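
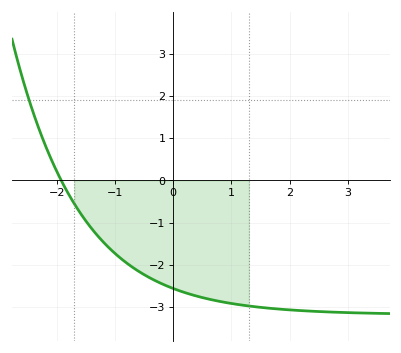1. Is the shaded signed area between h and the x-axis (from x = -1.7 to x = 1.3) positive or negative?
negative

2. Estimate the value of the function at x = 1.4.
-2.99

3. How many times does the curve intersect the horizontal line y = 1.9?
1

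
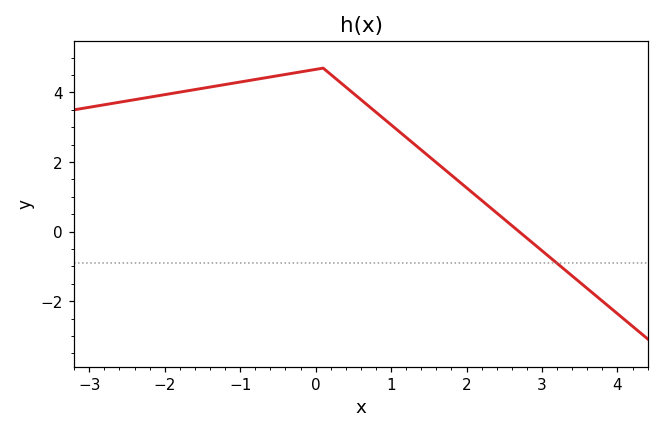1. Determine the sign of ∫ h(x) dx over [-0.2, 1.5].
positive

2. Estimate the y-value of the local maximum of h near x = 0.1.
4.7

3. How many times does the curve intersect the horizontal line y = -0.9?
1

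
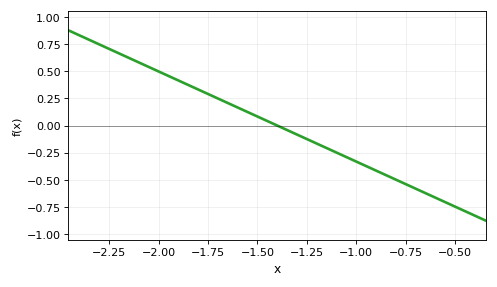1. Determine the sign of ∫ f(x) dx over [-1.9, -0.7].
negative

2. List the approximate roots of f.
-1.4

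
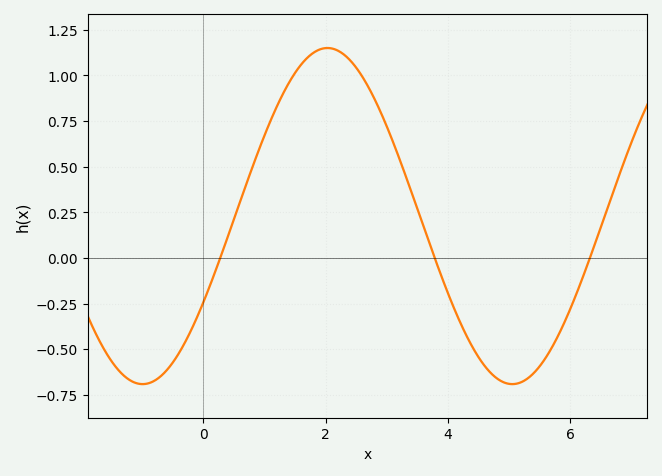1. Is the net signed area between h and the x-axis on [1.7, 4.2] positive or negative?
positive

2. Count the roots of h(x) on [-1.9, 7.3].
3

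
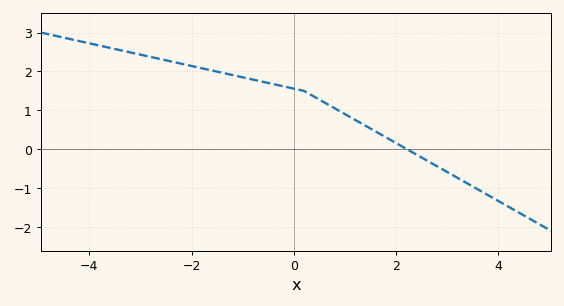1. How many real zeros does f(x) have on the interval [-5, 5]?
1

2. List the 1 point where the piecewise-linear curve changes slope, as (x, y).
(0.2, 1.5)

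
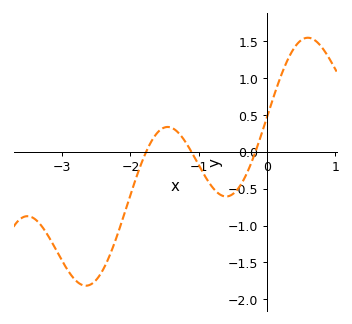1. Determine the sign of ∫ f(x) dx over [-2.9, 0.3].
negative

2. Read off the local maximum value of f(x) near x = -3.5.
-0.85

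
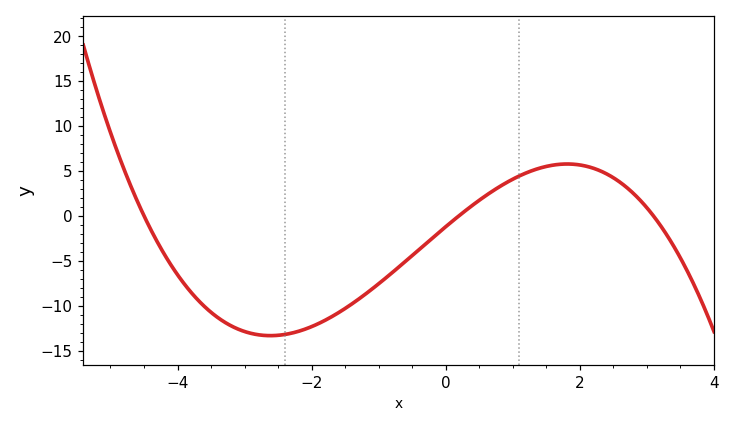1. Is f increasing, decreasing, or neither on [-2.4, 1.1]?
increasing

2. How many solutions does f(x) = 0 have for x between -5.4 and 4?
3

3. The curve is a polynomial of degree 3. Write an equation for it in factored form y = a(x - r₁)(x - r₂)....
y = -0.44(x + 4.5)(x - 0.2)(x - 3.1)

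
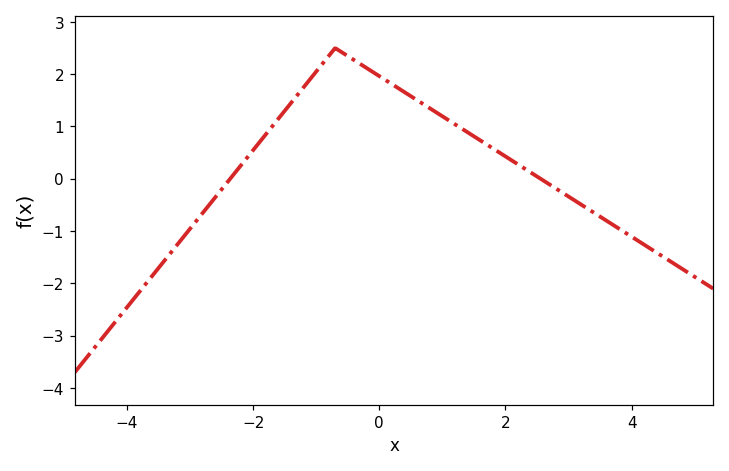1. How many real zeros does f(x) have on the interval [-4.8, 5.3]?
2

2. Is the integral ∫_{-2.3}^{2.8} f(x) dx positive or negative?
positive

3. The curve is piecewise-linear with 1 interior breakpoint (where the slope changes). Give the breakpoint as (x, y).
(-0.7, 2.5)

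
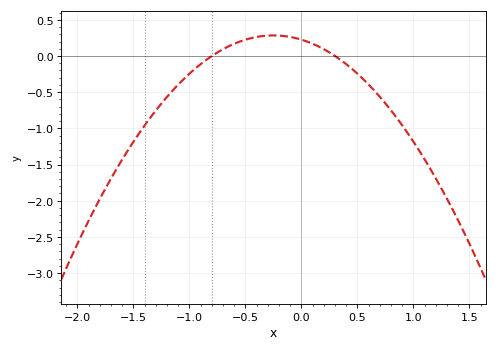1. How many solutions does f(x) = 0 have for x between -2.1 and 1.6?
2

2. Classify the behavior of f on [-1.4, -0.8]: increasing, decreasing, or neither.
increasing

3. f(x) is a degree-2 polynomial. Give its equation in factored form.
y = -0.94(x + 0.8)(x - 0.3)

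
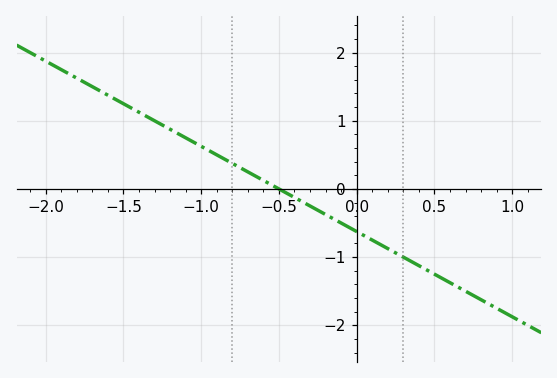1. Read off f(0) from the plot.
-0.625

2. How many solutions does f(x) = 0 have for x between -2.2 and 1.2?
1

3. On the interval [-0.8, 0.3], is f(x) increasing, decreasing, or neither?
decreasing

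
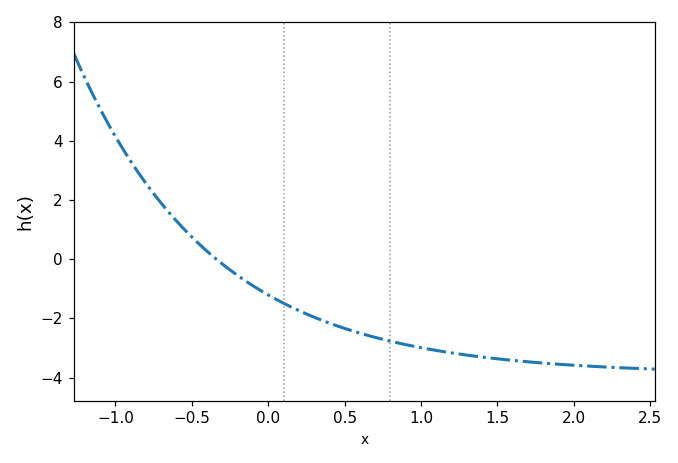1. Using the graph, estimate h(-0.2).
-0.553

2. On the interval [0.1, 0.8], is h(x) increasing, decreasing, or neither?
decreasing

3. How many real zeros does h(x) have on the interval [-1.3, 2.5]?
1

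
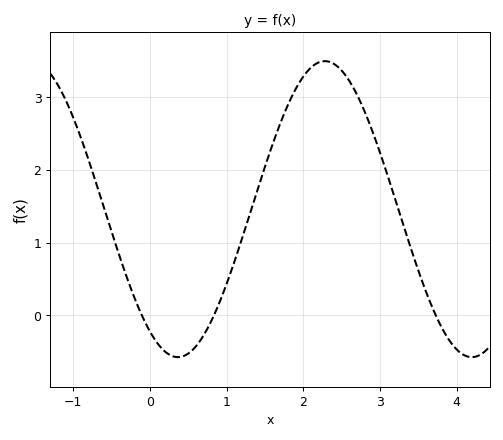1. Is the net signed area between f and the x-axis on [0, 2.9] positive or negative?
positive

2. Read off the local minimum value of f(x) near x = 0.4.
-0.58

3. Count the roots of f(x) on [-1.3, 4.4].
3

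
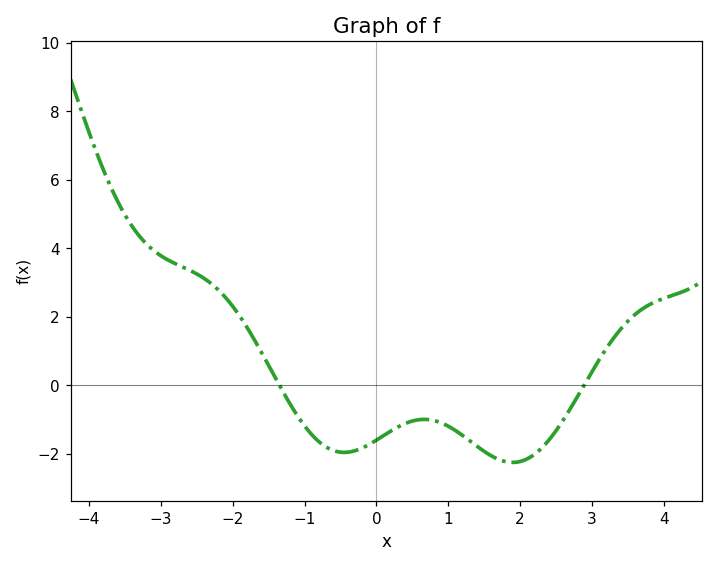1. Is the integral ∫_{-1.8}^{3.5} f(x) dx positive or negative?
negative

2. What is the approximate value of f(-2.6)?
3.36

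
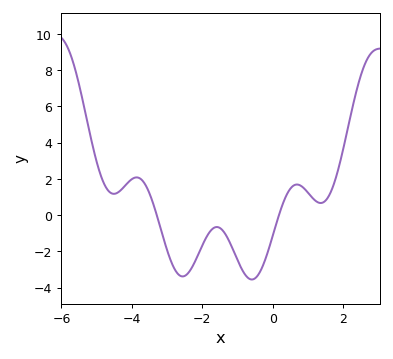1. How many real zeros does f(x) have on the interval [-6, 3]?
2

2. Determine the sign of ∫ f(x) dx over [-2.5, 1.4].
negative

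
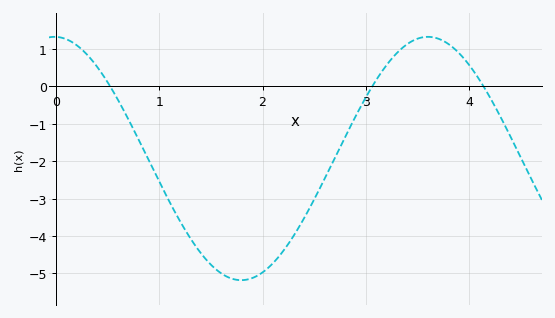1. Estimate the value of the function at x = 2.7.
-1.9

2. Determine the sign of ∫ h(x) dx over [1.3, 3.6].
negative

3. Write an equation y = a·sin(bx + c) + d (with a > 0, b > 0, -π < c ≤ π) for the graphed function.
y = 3.25sin(1.7x + 1.6) - 1.93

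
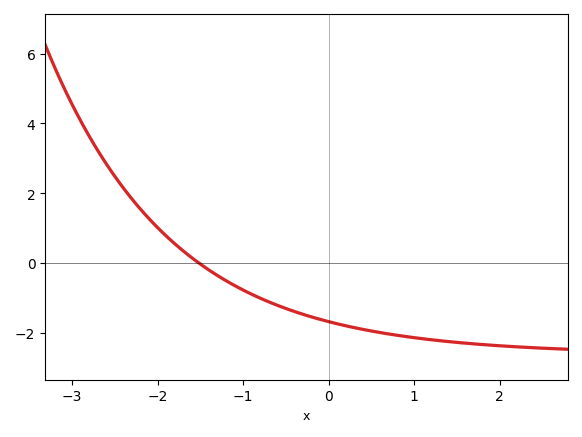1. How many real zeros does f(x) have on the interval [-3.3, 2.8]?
1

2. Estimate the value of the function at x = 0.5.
-2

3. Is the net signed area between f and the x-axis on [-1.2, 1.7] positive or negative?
negative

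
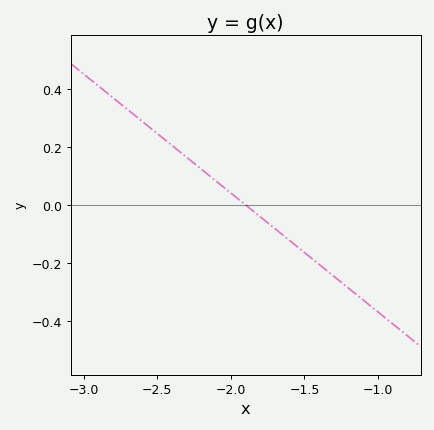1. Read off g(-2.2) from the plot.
0.123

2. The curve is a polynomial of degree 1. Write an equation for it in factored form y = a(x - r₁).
y = -0.41(x + 1.9)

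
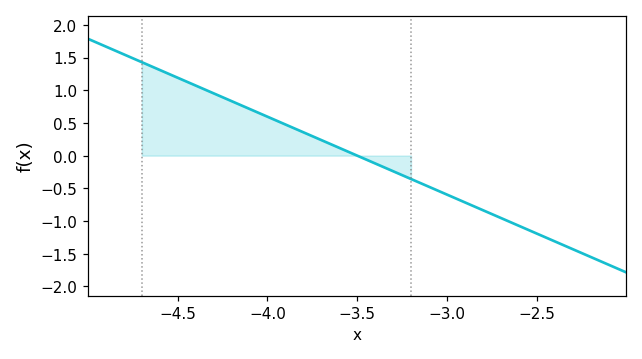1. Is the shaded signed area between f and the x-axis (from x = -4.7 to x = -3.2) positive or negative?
positive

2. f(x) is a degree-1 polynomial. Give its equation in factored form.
y = -1.19(x + 3.5)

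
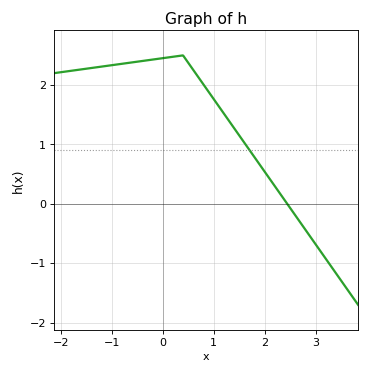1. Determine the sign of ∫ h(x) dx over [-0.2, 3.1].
positive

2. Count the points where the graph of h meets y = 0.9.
1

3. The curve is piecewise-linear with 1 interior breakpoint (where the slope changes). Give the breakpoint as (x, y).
(0.4, 2.5)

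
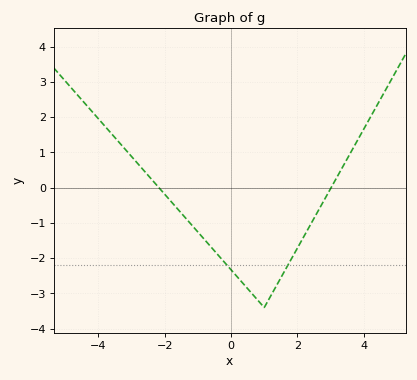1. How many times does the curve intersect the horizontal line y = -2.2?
2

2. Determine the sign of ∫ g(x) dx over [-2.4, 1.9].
negative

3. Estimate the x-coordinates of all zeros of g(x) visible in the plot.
-2.2, 3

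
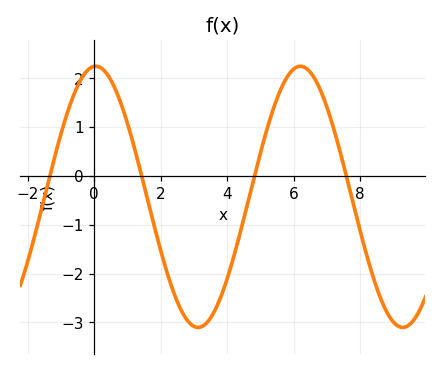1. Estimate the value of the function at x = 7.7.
-0.3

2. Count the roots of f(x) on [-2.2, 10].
4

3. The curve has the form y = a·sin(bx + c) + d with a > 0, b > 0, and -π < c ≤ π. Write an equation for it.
y = 2.67sin(1x + 1.5) - 0.43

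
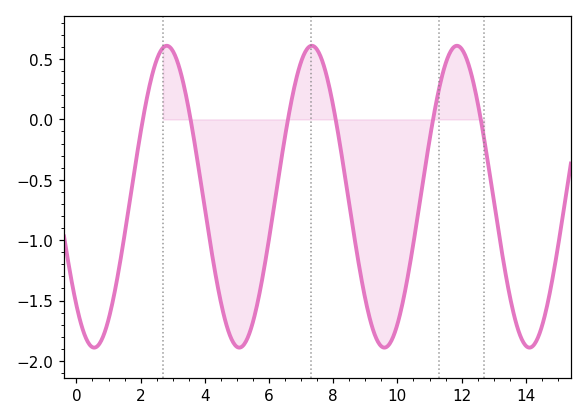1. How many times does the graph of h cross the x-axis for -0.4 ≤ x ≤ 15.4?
6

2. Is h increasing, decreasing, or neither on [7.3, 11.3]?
neither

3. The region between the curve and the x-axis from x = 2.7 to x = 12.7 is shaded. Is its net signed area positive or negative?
negative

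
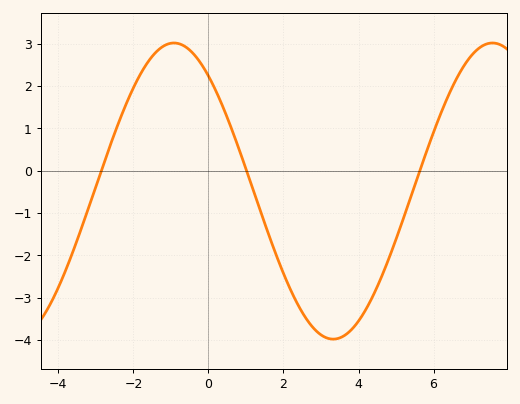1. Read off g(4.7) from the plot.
-2.3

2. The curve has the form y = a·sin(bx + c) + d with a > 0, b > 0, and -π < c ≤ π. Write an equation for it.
y = 3.5sin(0.74x + 2.3) - 0.48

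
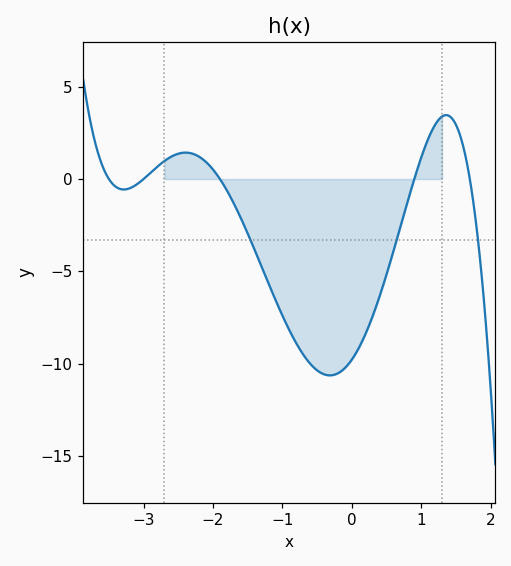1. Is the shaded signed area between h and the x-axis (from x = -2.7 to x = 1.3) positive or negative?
negative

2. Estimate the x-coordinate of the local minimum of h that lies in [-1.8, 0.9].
-0.3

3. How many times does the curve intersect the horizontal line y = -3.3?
3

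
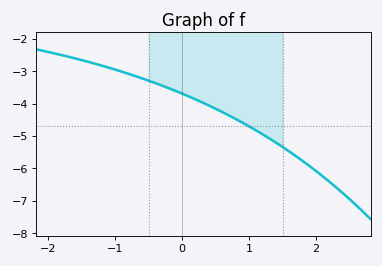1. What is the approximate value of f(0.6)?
-4.26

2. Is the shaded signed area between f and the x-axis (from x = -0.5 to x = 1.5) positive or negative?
negative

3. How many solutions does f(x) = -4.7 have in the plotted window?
1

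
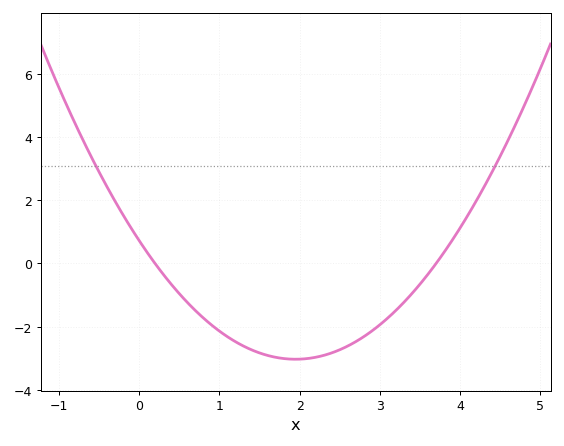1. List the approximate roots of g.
0.2, 3.7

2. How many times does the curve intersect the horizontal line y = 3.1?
2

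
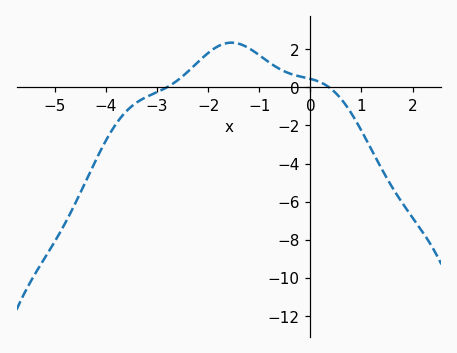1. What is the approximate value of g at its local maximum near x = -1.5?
2.34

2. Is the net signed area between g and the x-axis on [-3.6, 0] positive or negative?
positive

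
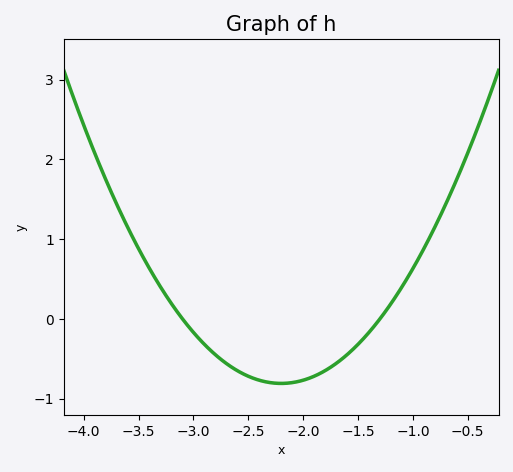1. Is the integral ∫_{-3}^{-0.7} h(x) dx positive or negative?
negative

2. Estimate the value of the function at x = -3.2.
0.19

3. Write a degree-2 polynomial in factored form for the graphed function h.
y = 1(x + 3.1)(x + 1.3)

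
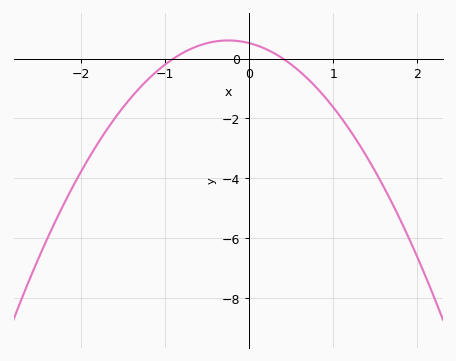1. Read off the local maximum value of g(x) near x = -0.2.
0.6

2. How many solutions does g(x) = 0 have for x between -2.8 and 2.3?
2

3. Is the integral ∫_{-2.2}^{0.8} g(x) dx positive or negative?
negative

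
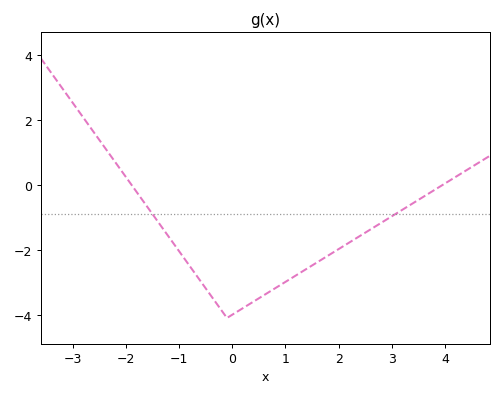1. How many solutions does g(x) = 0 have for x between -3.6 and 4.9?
2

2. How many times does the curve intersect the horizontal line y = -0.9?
2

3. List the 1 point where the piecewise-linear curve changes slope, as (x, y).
(-0.1, -4.1)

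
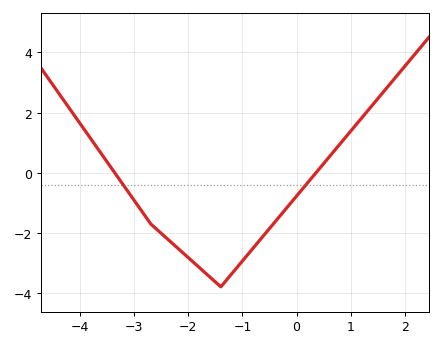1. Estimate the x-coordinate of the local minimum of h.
-1.4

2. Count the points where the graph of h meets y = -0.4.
2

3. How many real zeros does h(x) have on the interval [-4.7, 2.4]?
2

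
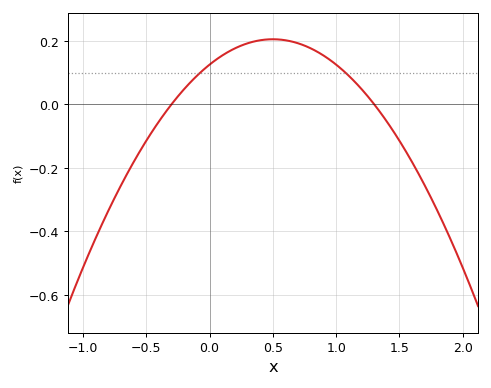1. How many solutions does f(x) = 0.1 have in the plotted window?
2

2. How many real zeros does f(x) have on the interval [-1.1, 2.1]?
2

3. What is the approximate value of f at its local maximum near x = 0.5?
0.2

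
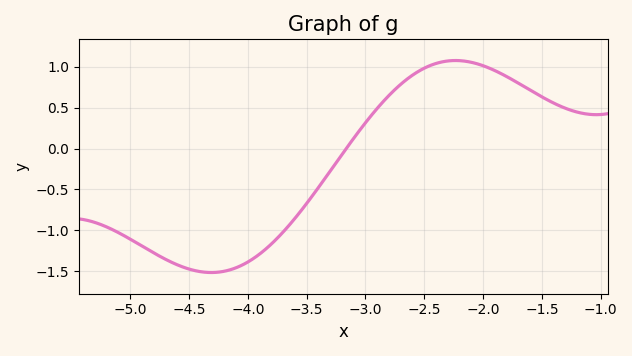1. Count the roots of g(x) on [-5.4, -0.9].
1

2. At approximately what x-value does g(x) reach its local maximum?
-2.2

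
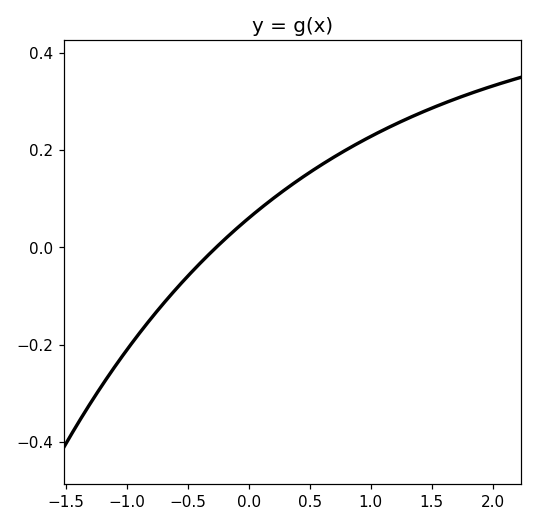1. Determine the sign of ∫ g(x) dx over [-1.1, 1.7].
positive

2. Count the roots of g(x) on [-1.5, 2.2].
1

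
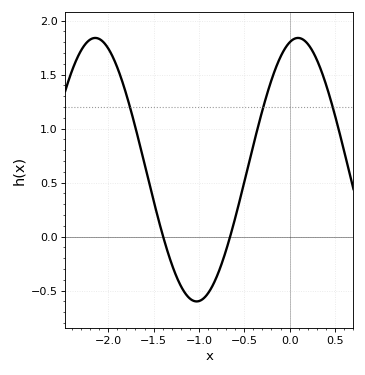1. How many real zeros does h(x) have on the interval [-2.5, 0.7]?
2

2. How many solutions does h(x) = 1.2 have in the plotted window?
3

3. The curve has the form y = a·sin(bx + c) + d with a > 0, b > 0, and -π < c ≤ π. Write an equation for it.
y = 1.22sin(2.81x + 1.31) + 0.62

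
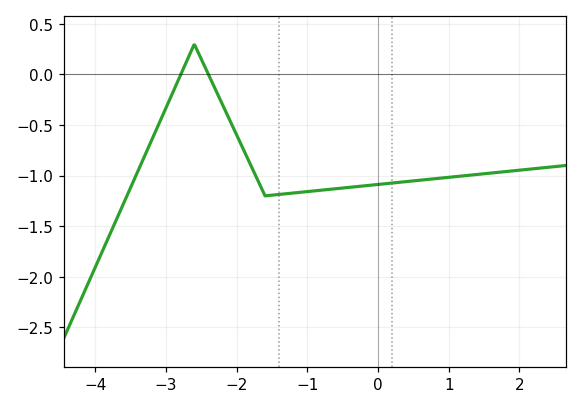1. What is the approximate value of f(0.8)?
-1.03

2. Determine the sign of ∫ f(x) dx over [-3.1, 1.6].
negative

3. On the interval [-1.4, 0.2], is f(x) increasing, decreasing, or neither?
increasing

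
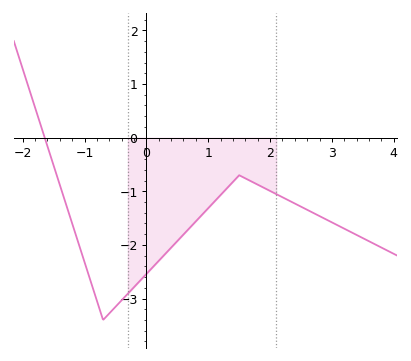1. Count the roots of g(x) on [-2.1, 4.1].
1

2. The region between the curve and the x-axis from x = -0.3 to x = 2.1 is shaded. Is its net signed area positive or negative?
negative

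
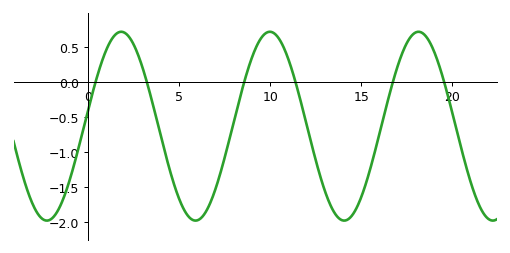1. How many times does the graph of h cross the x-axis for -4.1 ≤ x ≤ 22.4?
6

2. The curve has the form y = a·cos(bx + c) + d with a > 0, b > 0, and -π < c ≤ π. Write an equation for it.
y = 1.35cos(0.77x - 1.4) - 0.63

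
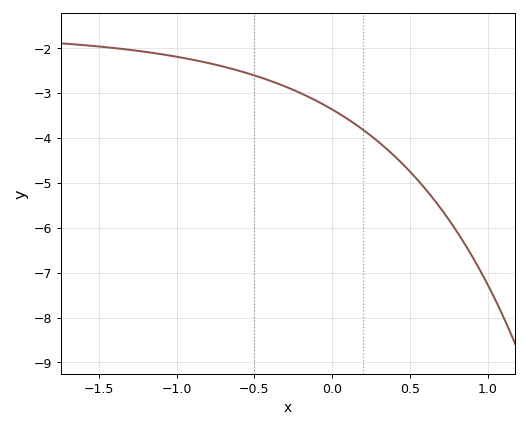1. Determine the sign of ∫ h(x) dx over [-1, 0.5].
negative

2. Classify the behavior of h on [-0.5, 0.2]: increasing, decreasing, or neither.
decreasing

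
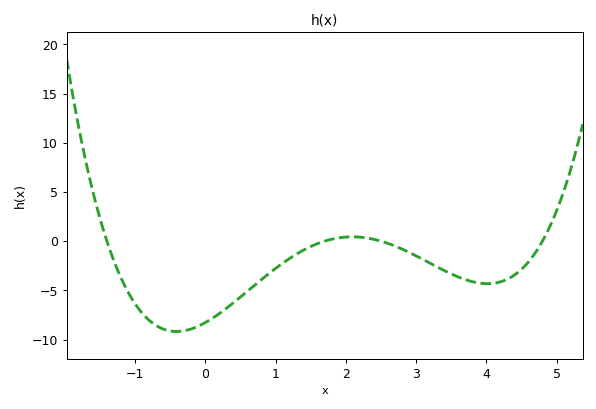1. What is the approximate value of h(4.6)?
-2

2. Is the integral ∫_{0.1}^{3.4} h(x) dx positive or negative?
negative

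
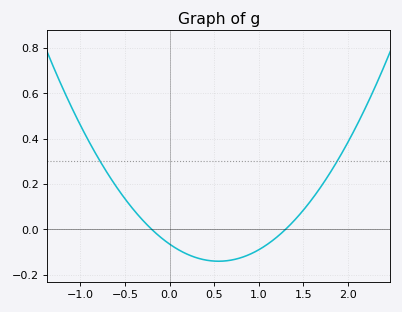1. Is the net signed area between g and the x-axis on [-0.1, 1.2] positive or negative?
negative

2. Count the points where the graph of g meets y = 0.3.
2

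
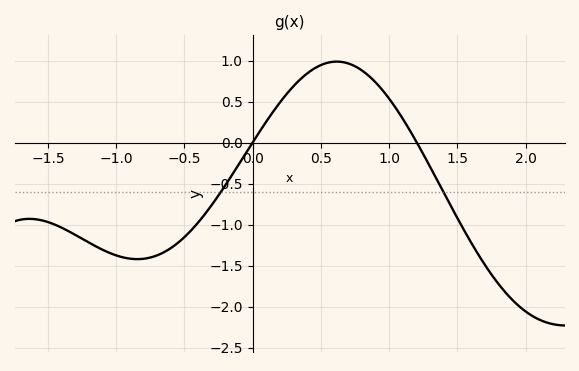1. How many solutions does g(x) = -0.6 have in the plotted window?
2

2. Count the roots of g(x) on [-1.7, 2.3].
2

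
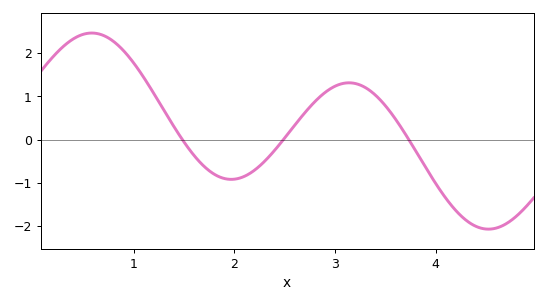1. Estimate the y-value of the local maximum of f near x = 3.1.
1.32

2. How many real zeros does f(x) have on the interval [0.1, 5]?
3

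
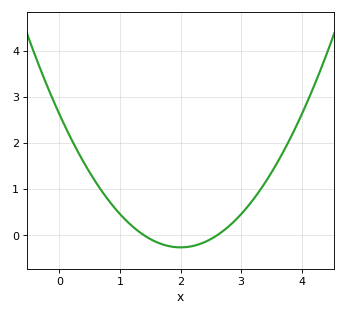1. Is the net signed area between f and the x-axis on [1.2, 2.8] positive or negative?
negative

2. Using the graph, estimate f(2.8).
0.2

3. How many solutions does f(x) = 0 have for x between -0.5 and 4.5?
2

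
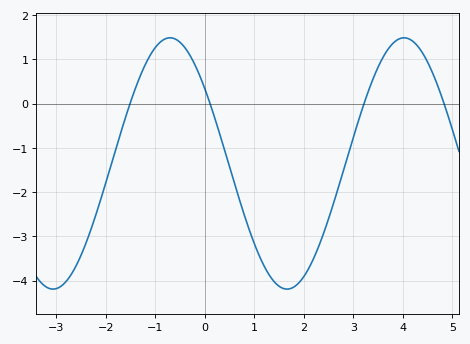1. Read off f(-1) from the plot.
1.27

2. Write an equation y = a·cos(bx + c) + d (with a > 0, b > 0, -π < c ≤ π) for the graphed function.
y = 2.84cos(1.33x + 0.932) - 1.35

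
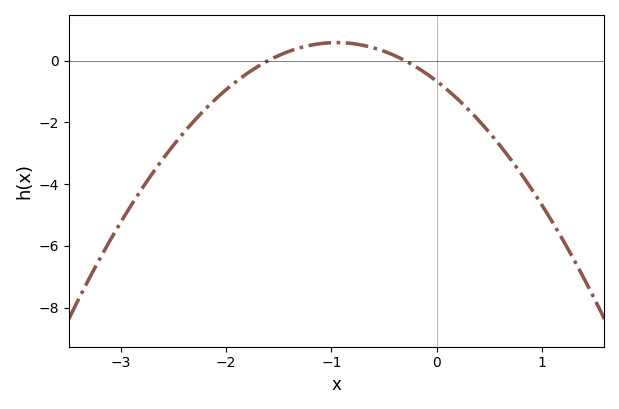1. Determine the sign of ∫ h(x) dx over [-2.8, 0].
negative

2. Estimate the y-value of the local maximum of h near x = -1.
0.6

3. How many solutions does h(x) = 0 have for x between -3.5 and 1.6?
2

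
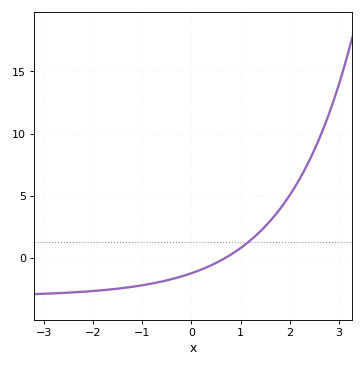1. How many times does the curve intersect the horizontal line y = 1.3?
1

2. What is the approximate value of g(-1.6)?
-2.5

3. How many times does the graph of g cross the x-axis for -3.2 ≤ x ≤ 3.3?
1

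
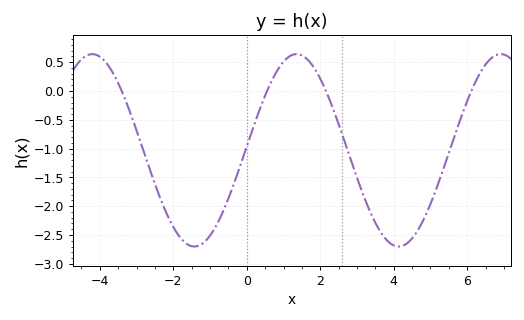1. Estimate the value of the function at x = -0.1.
-1.15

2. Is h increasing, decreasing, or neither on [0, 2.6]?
neither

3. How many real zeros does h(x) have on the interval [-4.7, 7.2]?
4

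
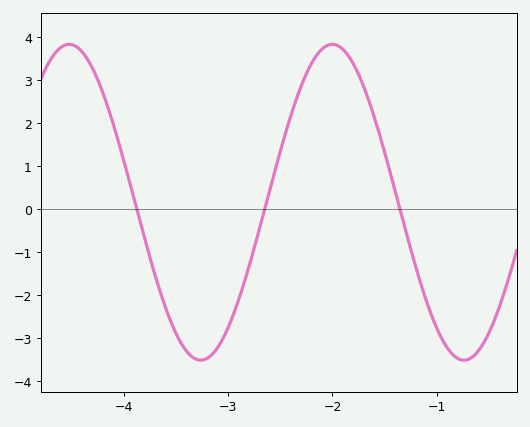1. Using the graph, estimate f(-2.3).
2.86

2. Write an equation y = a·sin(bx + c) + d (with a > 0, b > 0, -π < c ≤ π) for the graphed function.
y = 3.67sin(2.49x + 0.272) + 0.16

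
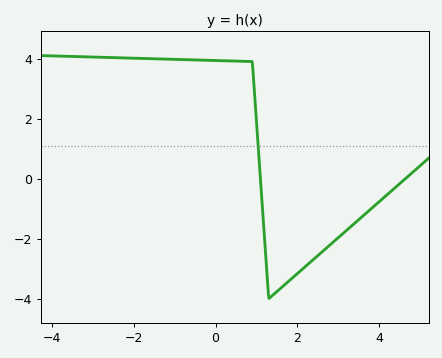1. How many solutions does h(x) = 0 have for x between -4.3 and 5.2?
2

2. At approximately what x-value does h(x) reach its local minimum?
1.4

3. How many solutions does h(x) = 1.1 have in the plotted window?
1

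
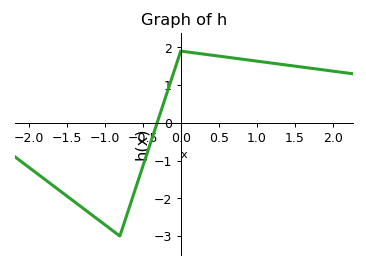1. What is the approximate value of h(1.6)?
1.5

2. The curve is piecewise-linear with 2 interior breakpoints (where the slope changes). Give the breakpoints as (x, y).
(-0.8, -3); (0, 1.9)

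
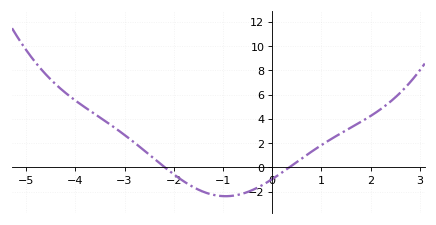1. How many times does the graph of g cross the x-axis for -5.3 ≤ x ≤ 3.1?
2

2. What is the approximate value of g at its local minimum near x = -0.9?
-2.4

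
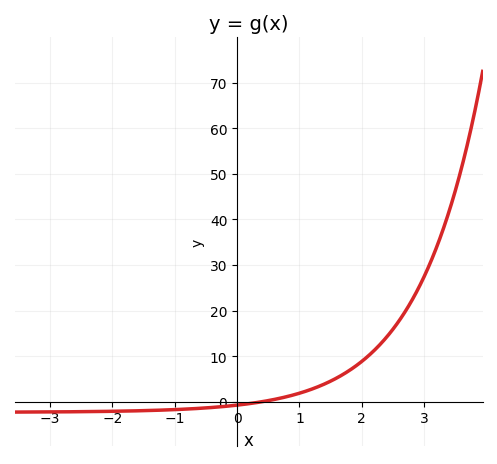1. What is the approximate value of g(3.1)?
30.4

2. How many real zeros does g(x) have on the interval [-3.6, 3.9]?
1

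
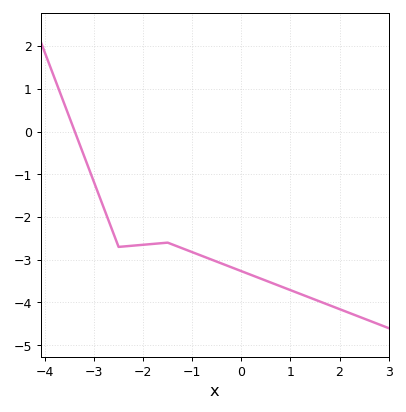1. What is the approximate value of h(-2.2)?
-2.67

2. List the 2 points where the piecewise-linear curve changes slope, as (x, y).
(-2.5, -2.7); (-1.5, -2.6)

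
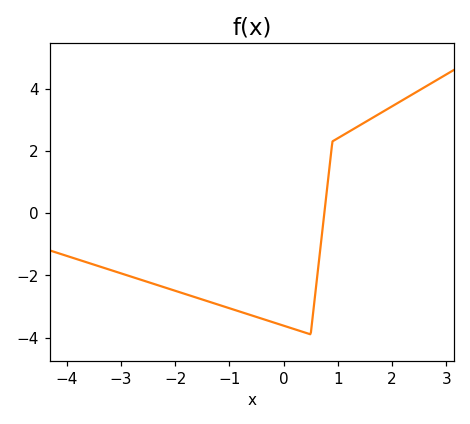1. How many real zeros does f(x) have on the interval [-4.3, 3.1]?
1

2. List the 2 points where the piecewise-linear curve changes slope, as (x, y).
(0.5, -3.9); (0.9, 2.3)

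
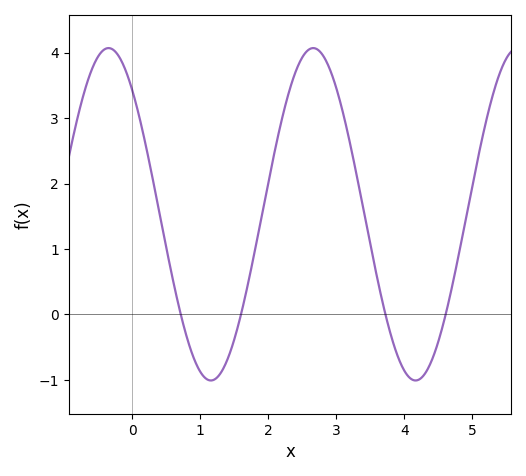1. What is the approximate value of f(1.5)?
-0.4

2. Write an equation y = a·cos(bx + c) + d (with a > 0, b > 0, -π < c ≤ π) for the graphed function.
y = 2.54cos(2.1x + 0.72) + 1.53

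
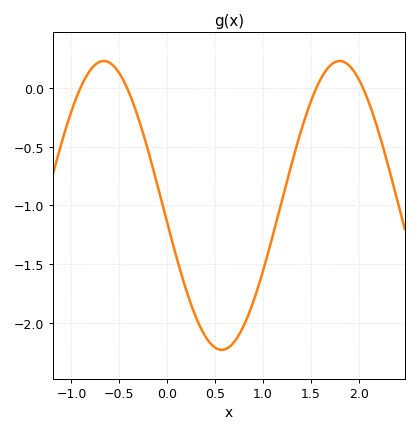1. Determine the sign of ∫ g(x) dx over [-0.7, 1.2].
negative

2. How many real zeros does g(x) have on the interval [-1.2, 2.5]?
4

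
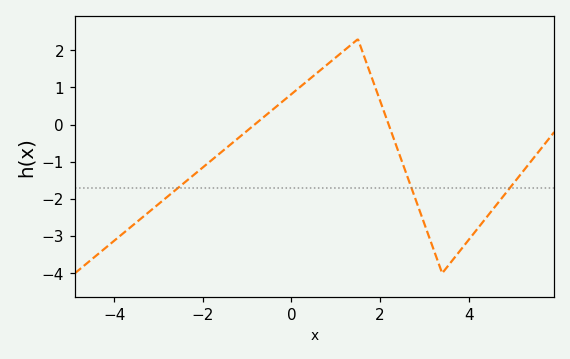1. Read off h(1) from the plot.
1.81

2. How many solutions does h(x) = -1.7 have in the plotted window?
3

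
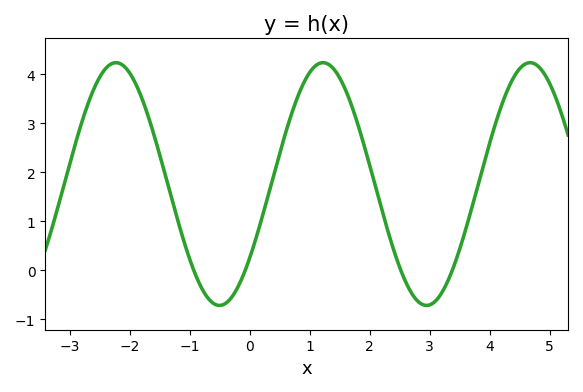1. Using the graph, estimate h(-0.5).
-0.7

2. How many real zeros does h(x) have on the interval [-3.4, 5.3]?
4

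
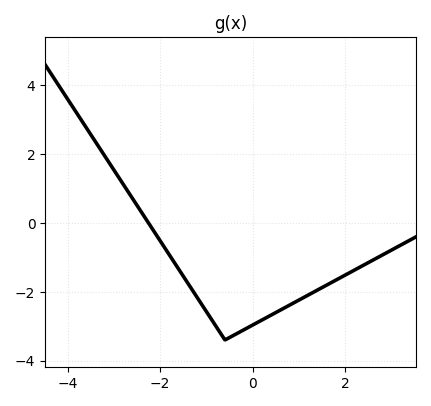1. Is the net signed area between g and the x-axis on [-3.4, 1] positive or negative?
negative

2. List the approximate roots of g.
-2.2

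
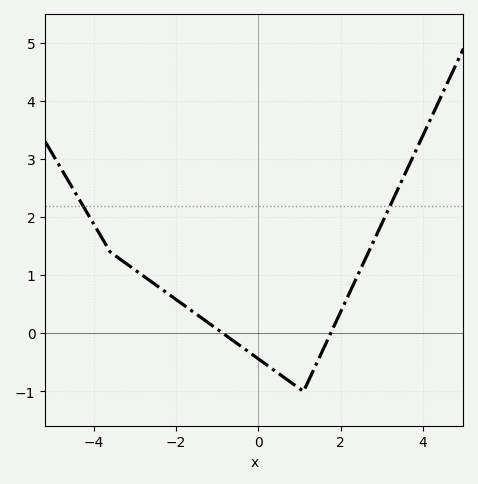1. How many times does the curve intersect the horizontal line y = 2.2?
2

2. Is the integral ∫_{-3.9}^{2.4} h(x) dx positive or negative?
positive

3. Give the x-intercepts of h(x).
-0.8, 1.8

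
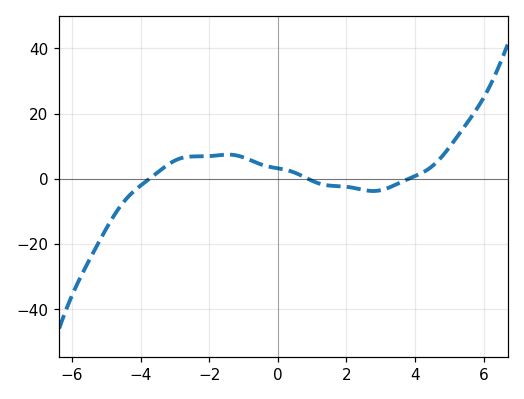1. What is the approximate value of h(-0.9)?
6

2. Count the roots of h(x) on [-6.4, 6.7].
3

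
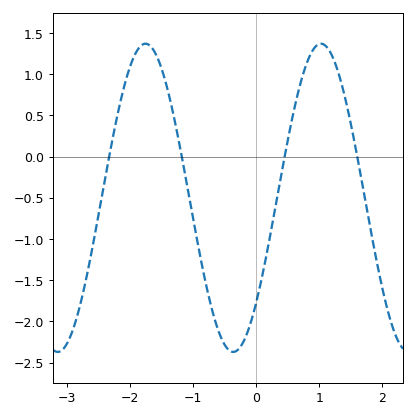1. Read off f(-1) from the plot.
-0.75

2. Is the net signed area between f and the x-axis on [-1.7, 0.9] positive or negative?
negative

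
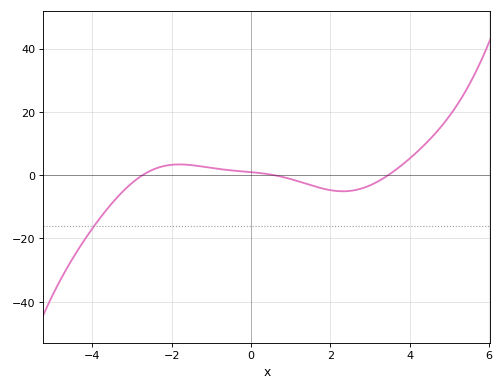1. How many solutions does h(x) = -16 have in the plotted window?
1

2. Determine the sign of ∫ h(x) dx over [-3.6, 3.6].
negative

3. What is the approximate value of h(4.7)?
14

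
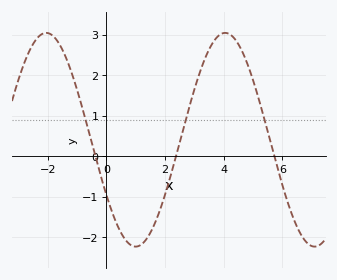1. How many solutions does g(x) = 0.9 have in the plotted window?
3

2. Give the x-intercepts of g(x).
-0.4, 2.4, 5.8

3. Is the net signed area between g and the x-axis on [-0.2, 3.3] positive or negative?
negative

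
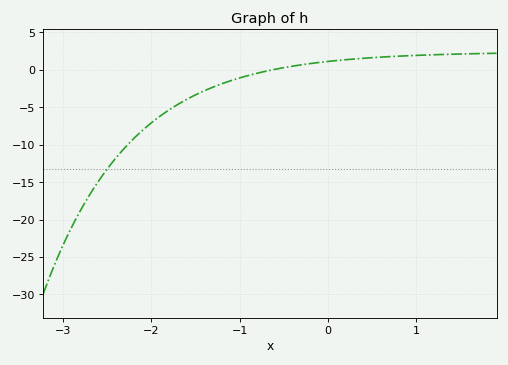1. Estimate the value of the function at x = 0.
1.1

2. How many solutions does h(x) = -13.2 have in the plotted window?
1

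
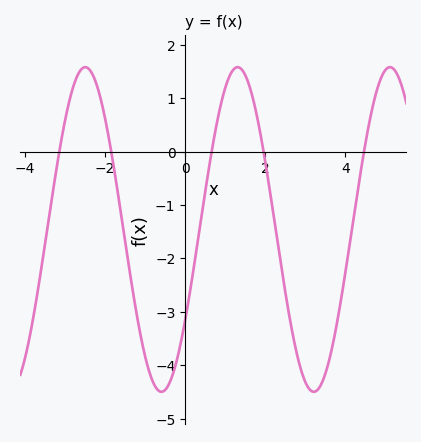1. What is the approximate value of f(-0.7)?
-4.45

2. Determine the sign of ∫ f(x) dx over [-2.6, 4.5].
negative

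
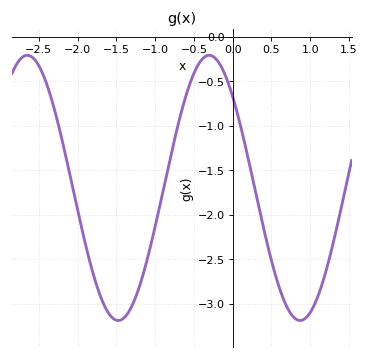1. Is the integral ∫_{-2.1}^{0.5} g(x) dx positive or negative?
negative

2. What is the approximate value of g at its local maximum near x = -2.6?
-0.2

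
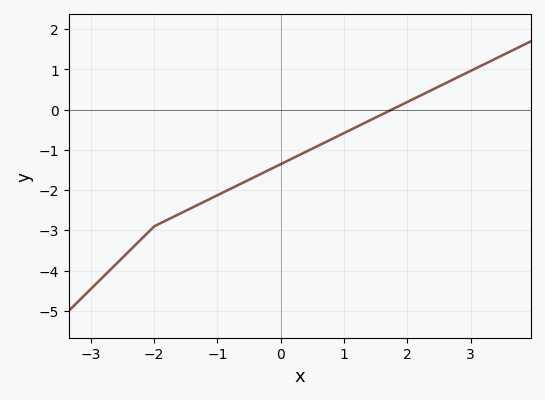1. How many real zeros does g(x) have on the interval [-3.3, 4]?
1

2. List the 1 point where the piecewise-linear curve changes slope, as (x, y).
(-2, -2.9)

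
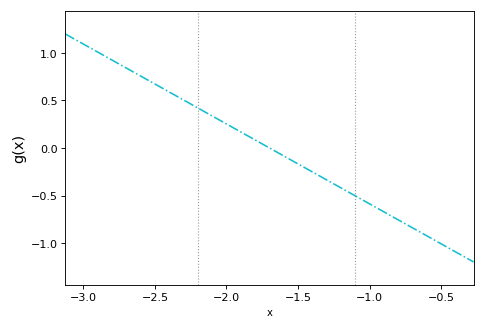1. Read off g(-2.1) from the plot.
0.336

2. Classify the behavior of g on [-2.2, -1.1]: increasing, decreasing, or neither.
decreasing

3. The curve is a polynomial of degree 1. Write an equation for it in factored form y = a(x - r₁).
y = -0.84(x + 1.7)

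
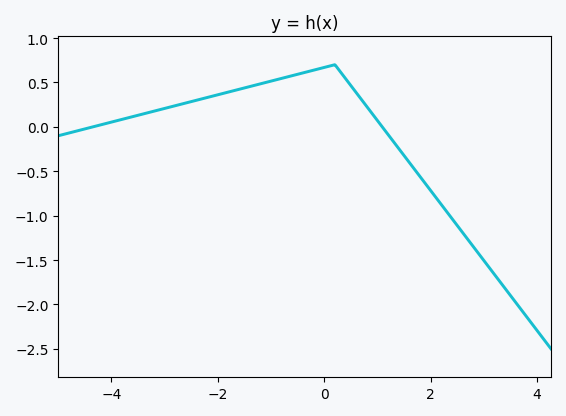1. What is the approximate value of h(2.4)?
-1.05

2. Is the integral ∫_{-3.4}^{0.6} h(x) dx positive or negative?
positive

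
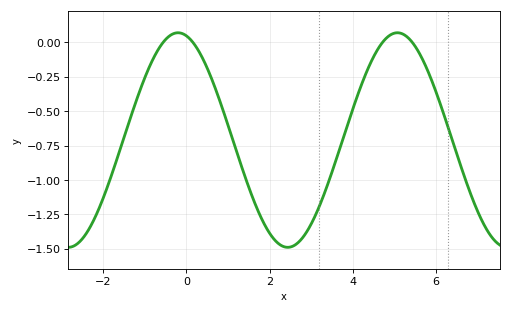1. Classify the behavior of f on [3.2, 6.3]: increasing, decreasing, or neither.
neither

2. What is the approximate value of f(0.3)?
-0.065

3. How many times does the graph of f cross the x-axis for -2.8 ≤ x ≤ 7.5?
4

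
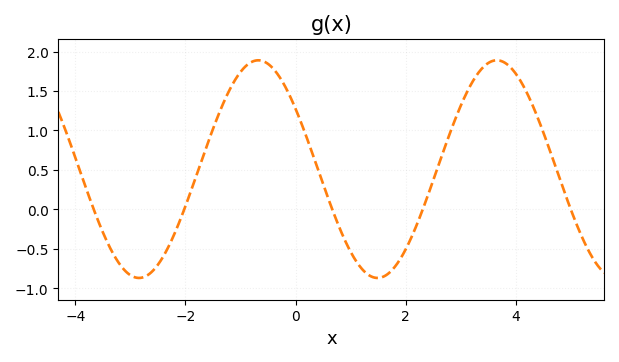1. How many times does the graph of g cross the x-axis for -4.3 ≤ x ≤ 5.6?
5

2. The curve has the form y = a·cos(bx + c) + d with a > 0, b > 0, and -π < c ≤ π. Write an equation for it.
y = 1.38cos(1.4x + 0.98) + 0.51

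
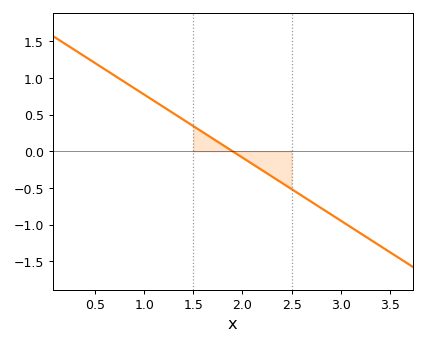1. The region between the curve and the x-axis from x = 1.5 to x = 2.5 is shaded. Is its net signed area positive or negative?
negative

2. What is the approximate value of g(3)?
-0.95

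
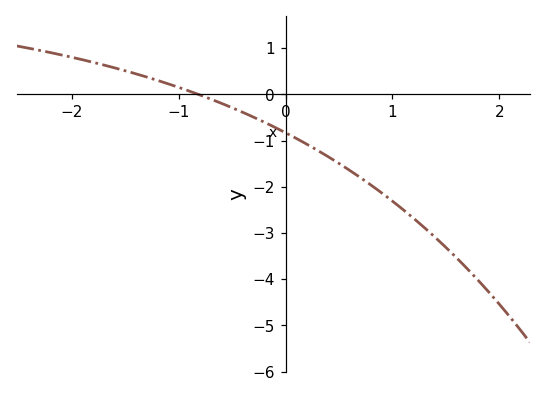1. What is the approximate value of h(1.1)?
-2.49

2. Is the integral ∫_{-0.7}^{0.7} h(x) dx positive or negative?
negative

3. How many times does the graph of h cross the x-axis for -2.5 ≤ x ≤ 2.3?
1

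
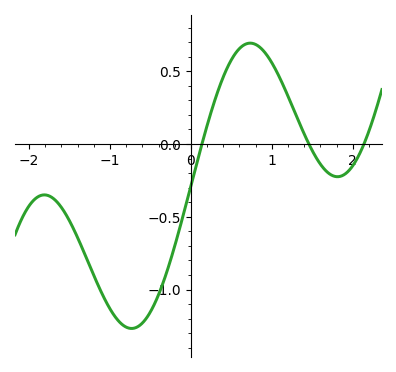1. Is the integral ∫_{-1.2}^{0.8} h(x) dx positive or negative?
negative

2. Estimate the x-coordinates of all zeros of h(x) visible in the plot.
0.1, 1.5, 2.1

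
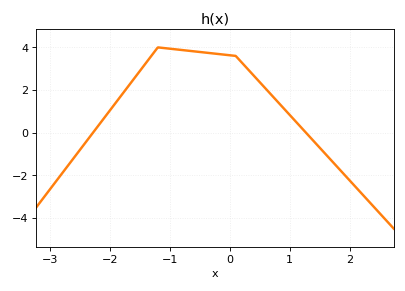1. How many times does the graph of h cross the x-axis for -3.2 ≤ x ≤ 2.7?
2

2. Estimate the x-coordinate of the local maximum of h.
-1.2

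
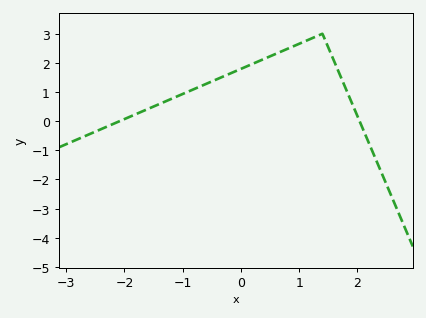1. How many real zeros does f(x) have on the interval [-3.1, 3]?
2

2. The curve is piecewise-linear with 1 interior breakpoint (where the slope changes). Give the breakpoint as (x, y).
(1.4, 3)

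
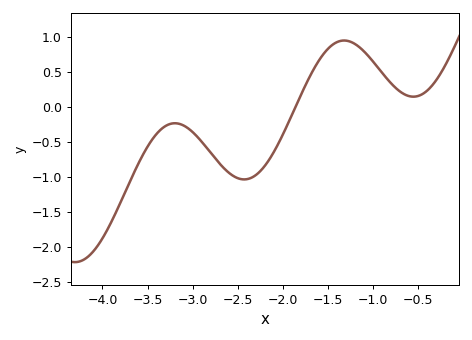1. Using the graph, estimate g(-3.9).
-1.64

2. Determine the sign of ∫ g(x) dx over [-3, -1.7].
negative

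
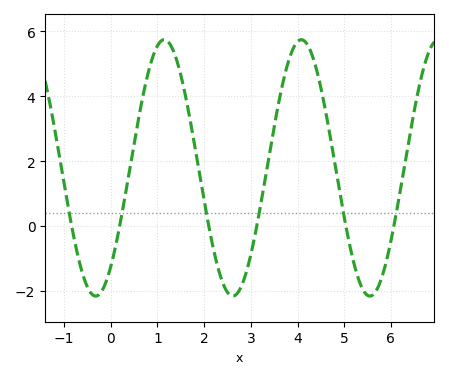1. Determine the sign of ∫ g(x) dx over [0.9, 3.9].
positive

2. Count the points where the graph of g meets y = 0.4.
6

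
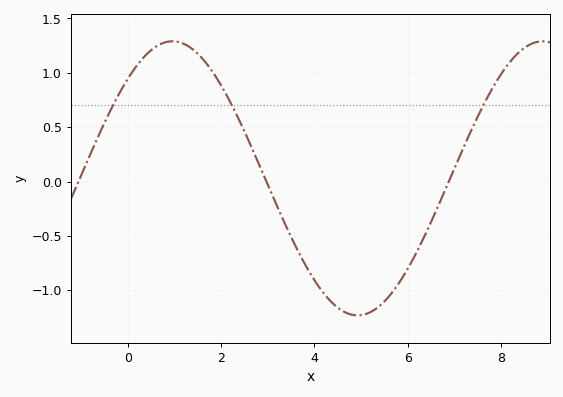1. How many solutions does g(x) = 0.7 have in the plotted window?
3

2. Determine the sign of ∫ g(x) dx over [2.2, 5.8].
negative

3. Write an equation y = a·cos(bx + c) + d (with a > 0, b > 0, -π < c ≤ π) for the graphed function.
y = 1.26cos(0.79x - 0.75) + 0.03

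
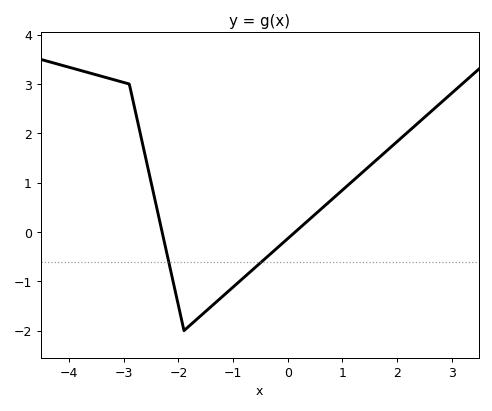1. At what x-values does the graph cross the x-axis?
-2.3, 0.137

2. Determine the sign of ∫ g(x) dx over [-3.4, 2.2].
positive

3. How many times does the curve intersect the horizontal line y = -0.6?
2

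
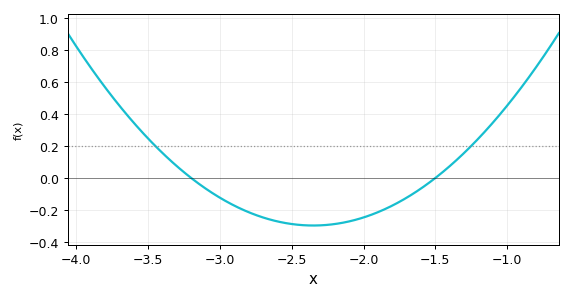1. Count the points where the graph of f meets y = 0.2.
2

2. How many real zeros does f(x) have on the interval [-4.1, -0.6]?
2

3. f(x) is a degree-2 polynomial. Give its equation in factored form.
y = 0.41(x + 3.2)(x + 1.5)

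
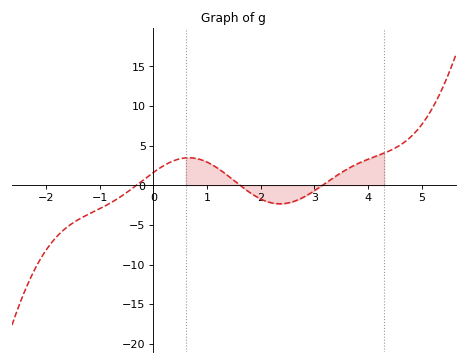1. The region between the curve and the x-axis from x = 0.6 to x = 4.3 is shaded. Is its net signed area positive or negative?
positive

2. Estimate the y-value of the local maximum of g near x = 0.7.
3.48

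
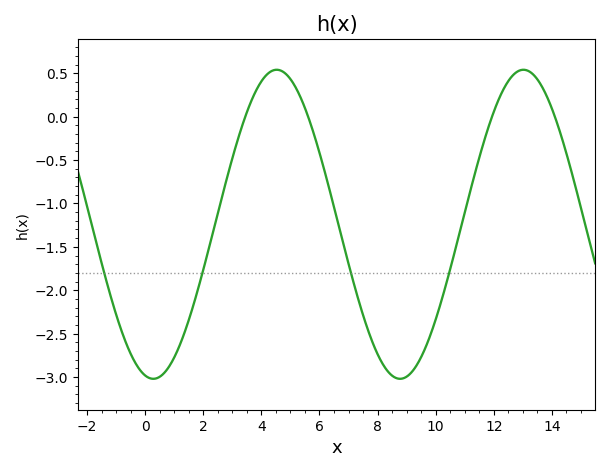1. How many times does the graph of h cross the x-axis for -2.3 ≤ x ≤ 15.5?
4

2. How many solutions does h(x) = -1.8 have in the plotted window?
4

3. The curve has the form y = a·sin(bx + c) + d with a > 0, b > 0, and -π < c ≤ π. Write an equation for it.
y = 1.78sin(0.74x - 1.78) - 1.24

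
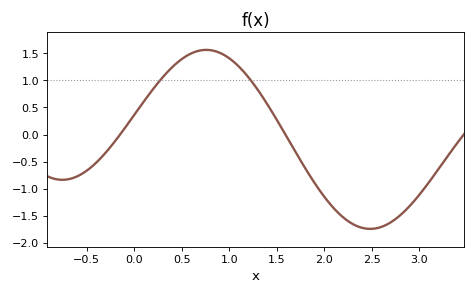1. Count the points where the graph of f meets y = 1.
2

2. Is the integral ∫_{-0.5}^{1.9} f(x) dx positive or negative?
positive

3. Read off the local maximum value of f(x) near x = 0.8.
1.56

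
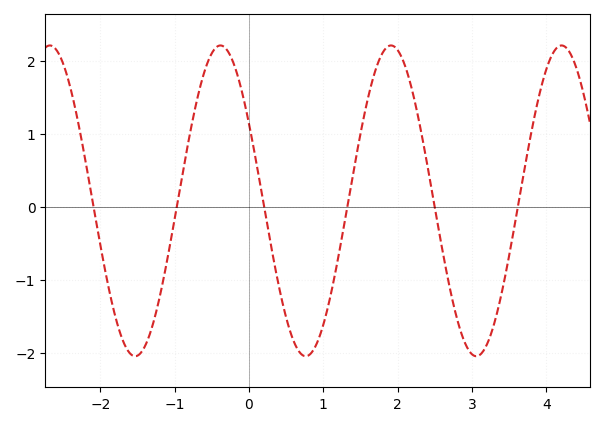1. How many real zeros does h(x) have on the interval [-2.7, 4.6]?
6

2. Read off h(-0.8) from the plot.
0.969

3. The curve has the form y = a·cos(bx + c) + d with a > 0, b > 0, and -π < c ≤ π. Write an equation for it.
y = 2.13cos(2.74x + 1.05) + 0.08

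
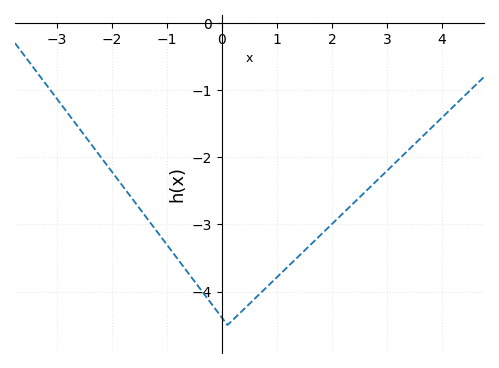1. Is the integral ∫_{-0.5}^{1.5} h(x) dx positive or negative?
negative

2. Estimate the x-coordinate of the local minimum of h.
0.2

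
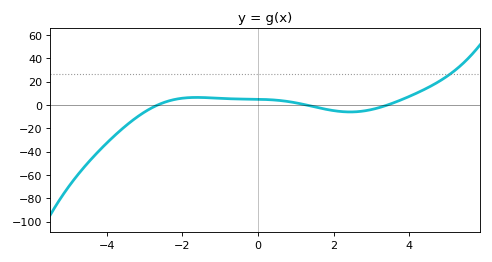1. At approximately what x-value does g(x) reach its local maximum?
-1.62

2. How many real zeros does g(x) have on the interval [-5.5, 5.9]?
3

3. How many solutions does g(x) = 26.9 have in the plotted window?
1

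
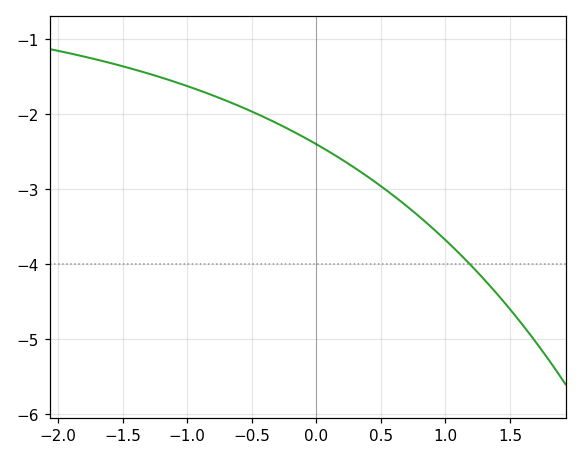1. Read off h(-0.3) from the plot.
-2.1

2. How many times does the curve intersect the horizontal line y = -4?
1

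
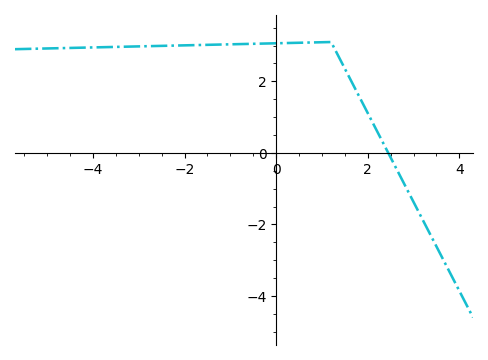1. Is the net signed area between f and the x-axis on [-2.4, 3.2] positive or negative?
positive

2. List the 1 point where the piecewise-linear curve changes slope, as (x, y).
(1.2, 3.1)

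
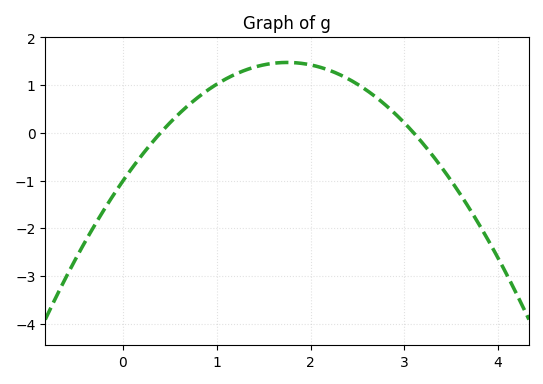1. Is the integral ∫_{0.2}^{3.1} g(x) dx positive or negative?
positive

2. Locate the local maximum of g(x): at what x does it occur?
1.8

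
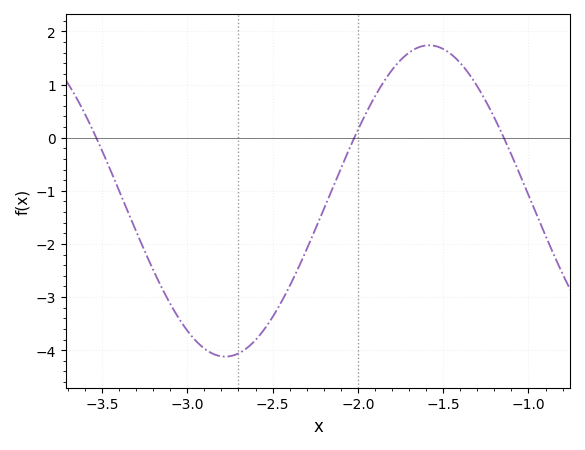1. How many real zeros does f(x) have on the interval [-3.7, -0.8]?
3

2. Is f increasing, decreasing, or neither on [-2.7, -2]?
increasing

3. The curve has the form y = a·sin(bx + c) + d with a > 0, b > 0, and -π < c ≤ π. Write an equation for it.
y = 2.93sin(2.63x - 0.55) - 1.19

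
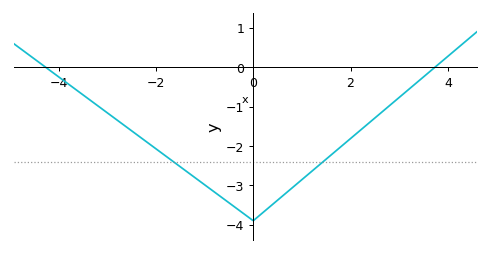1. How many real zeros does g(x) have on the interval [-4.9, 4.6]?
2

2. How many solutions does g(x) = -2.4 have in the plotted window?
2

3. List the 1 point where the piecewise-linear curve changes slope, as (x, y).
(0, -3.9)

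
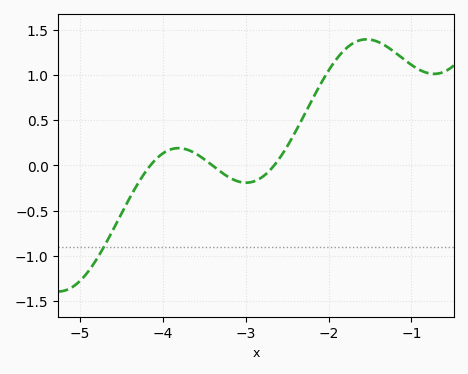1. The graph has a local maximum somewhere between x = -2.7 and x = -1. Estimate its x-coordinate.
-1.54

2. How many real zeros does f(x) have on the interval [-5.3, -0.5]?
3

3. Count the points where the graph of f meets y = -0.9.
1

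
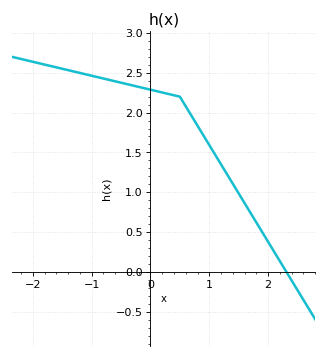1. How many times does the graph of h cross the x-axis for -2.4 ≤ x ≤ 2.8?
1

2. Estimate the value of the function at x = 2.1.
0.25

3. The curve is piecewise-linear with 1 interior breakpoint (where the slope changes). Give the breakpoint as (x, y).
(0.5, 2.2)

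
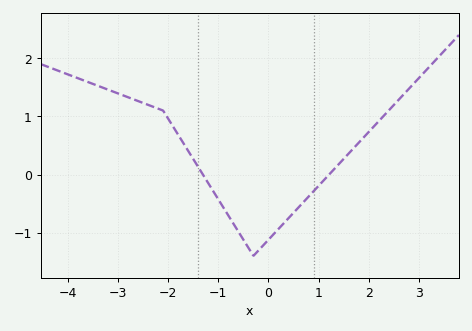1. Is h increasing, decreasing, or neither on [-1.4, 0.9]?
neither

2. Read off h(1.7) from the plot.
0.456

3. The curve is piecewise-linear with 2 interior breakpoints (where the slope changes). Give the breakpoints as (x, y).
(-2.1, 1.1); (-0.3, -1.4)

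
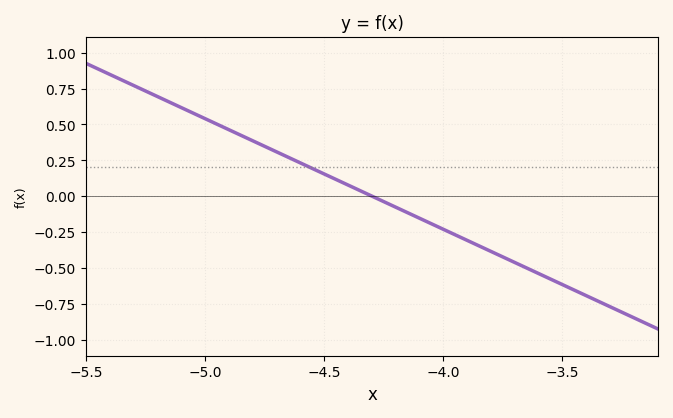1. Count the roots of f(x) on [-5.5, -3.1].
1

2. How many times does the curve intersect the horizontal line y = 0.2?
1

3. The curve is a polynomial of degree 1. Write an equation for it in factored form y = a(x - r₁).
y = -0.77(x + 4.3)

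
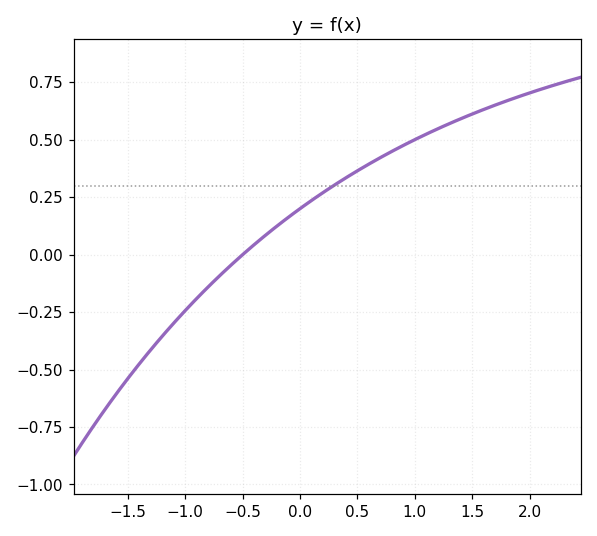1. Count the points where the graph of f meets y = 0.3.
1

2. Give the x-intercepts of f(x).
-0.499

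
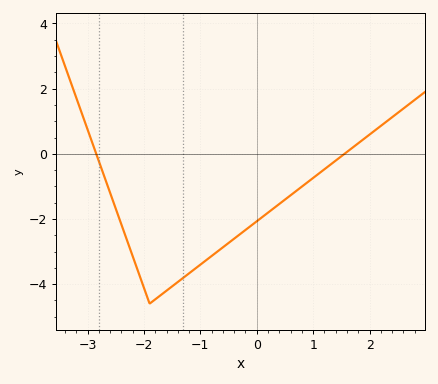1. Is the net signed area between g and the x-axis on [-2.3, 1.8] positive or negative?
negative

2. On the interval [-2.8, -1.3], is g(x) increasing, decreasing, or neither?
neither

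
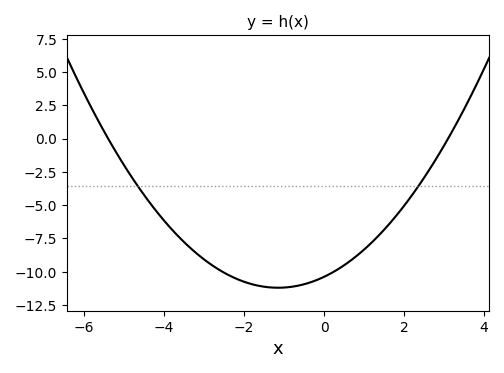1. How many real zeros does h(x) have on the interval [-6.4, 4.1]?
2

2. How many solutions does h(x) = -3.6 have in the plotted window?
2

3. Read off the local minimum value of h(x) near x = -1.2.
-11.2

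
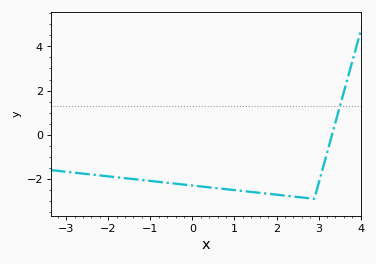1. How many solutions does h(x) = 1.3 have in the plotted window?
1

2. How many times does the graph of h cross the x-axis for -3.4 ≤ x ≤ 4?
1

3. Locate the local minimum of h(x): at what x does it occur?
2.9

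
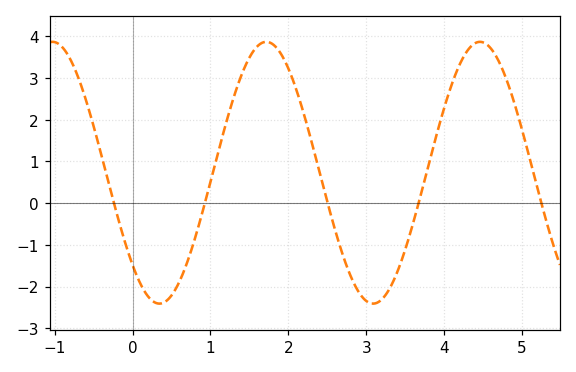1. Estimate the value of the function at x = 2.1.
2.7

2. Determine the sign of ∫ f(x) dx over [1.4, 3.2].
positive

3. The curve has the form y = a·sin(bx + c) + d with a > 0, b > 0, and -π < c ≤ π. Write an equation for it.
y = 3.14sin(2.3x - 2.4) + 0.73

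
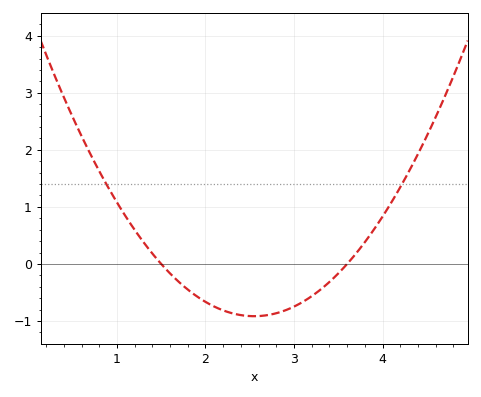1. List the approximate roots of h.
1.5, 3.6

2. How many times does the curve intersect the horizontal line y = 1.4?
2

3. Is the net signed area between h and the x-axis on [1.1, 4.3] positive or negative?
negative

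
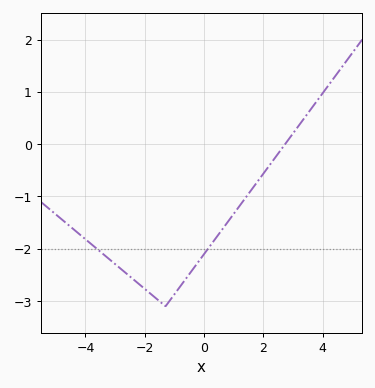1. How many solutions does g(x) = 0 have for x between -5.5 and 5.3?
1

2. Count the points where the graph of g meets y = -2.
2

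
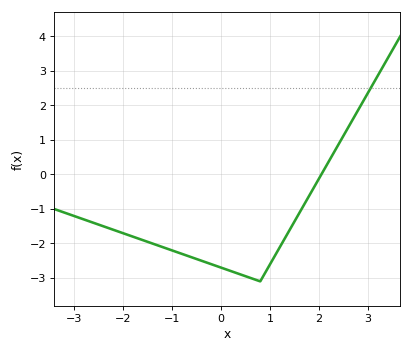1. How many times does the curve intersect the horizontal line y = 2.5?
1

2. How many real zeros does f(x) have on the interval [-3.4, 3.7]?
1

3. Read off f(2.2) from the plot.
0.369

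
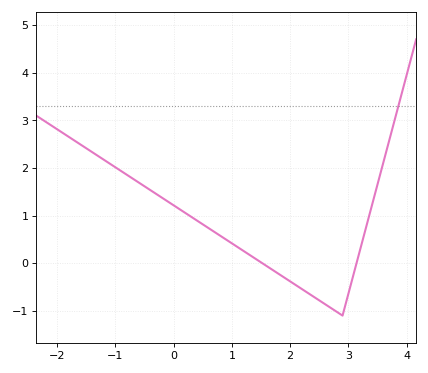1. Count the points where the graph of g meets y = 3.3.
1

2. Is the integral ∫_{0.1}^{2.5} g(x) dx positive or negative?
positive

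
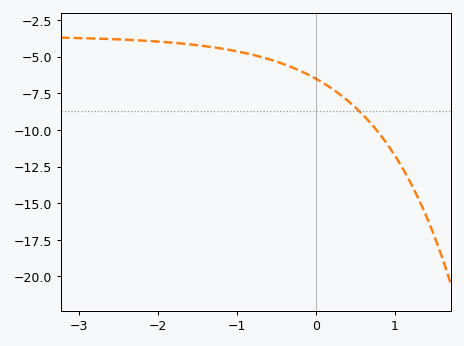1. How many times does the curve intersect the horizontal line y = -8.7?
1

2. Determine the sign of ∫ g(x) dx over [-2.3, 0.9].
negative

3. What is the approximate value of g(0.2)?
-7.17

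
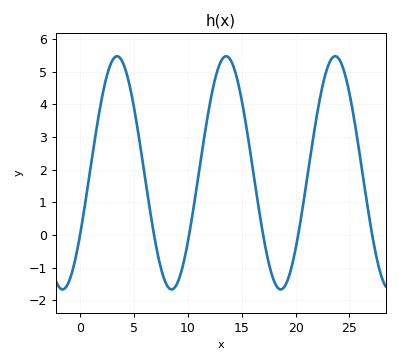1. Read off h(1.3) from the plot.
2.83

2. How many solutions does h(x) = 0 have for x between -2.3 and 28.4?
6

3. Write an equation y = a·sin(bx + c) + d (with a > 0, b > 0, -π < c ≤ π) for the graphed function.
y = 3.57sin(0.62x - 0.542) + 1.9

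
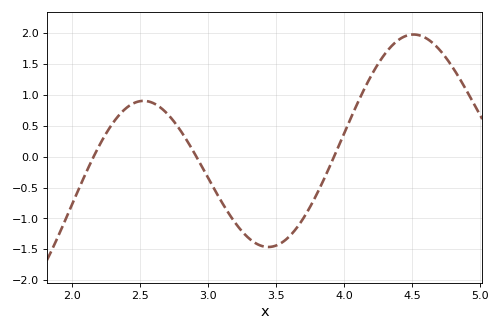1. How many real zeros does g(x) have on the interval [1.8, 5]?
3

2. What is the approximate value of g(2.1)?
-0.25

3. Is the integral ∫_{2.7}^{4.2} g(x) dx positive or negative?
negative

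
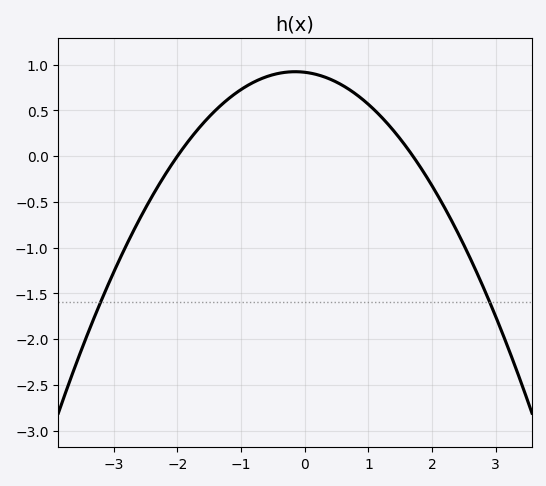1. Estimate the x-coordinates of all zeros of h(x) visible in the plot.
-2, 1.7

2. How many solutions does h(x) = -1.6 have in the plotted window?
2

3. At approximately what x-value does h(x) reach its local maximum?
-0.1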